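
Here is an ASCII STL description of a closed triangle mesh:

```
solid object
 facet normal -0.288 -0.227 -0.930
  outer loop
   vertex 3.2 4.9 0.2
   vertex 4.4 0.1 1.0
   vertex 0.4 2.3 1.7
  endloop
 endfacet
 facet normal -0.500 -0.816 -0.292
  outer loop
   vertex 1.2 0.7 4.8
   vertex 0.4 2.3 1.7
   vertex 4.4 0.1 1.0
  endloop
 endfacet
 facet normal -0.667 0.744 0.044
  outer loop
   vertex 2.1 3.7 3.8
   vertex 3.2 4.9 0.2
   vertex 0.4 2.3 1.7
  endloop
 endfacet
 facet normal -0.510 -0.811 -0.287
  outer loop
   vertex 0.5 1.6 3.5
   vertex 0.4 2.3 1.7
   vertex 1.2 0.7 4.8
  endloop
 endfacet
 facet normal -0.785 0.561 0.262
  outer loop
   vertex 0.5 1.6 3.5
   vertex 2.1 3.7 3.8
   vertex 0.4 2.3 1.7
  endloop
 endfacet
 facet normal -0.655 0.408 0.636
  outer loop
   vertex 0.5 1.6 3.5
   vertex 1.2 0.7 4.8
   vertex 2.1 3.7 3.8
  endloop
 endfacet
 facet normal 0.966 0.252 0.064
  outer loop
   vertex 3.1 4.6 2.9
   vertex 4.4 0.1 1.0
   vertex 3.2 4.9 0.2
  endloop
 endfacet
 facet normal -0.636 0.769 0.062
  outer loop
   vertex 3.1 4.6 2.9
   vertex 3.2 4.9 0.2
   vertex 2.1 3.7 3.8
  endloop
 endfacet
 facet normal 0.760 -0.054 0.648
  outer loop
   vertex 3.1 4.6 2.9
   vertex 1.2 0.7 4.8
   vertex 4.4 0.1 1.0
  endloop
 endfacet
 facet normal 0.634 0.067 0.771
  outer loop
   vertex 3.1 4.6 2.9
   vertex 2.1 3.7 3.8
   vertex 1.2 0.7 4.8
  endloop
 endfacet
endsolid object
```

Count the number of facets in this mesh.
10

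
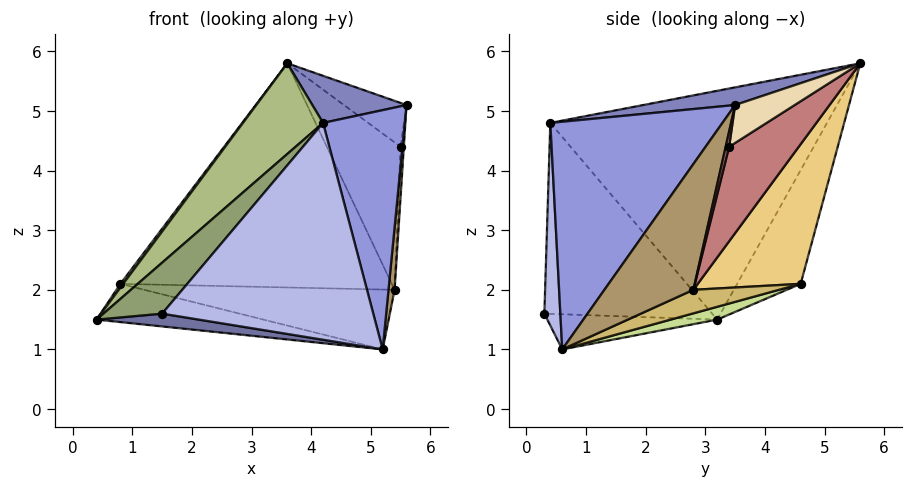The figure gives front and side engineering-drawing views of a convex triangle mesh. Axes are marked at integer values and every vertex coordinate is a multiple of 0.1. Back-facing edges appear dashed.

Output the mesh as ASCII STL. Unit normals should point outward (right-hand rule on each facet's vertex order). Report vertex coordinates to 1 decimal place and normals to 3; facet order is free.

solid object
 facet normal -0.152 -0.092 -0.984
  outer loop
   vertex 5.2 0.6 1.0
   vertex 1.5 0.3 1.6
   vertex 0.4 3.2 1.5
  endloop
 endfacet
 facet normal 0.164 -0.168 0.972
  outer loop
   vertex 4.2 0.4 4.8
   vertex 5.6 3.5 5.1
   vertex 3.6 5.6 5.8
  endloop
 endfacet
 facet normal 0.883 -0.419 0.210
  outer loop
   vertex 4.2 0.4 4.8
   vertex 5.2 0.6 1.0
   vertex 5.6 3.5 5.1
  endloop
 endfacet
 facet normal 0.076 -0.997 -0.033
  outer loop
   vertex 4.2 0.4 4.8
   vertex 1.5 0.3 1.6
   vertex 5.2 0.6 1.0
  endloop
 endfacet
 facet normal -0.735 -0.257 0.628
  outer loop
   vertex 4.2 0.4 4.8
   vertex 0.4 3.2 1.5
   vertex 1.5 0.3 1.6
  endloop
 endfacet
 facet normal -0.725 -0.210 0.656
  outer loop
   vertex 4.2 0.4 4.8
   vertex 3.6 5.6 5.8
   vertex 0.4 3.2 1.5
  endloop
 endfacet
 facet normal 0.102 0.367 -0.925
  outer loop
   vertex 0.8 4.6 2.1
   vertex 5.2 0.6 1.0
   vertex 0.4 3.2 1.5
  endloop
 endfacet
 facet normal -0.792 -0.035 0.609
  outer loop
   vertex 0.8 4.6 2.1
   vertex 0.4 3.2 1.5
   vertex 3.6 5.6 5.8
  endloop
 endfacet
 facet normal 0.996 -0.068 -0.049
  outer loop
   vertex 5.4 2.8 2.0
   vertex 5.6 3.5 5.1
   vertex 5.2 0.6 1.0
  endloop
 endfacet
 facet normal 0.137 0.400 -0.906
  outer loop
   vertex 5.4 2.8 2.0
   vertex 5.2 0.6 1.0
   vertex 0.8 4.6 2.1
  endloop
 endfacet
 facet normal 0.314 0.829 -0.462
  outer loop
   vertex 5.4 2.8 2.0
   vertex 0.8 4.6 2.1
   vertex 3.6 5.6 5.8
  endloop
 endfacet
 facet normal 0.676 0.710 -0.198
  outer loop
   vertex 5.5 3.4 4.4
   vertex 3.6 5.6 5.8
   vertex 5.6 3.5 5.1
  endloop
 endfacet
 facet normal 0.713 0.673 -0.198
  outer loop
   vertex 5.5 3.4 4.4
   vertex 5.6 3.5 5.1
   vertex 5.4 2.8 2.0
  endloop
 endfacet
 facet normal 0.672 0.711 -0.206
  outer loop
   vertex 5.5 3.4 4.4
   vertex 5.4 2.8 2.0
   vertex 3.6 5.6 5.8
  endloop
 endfacet
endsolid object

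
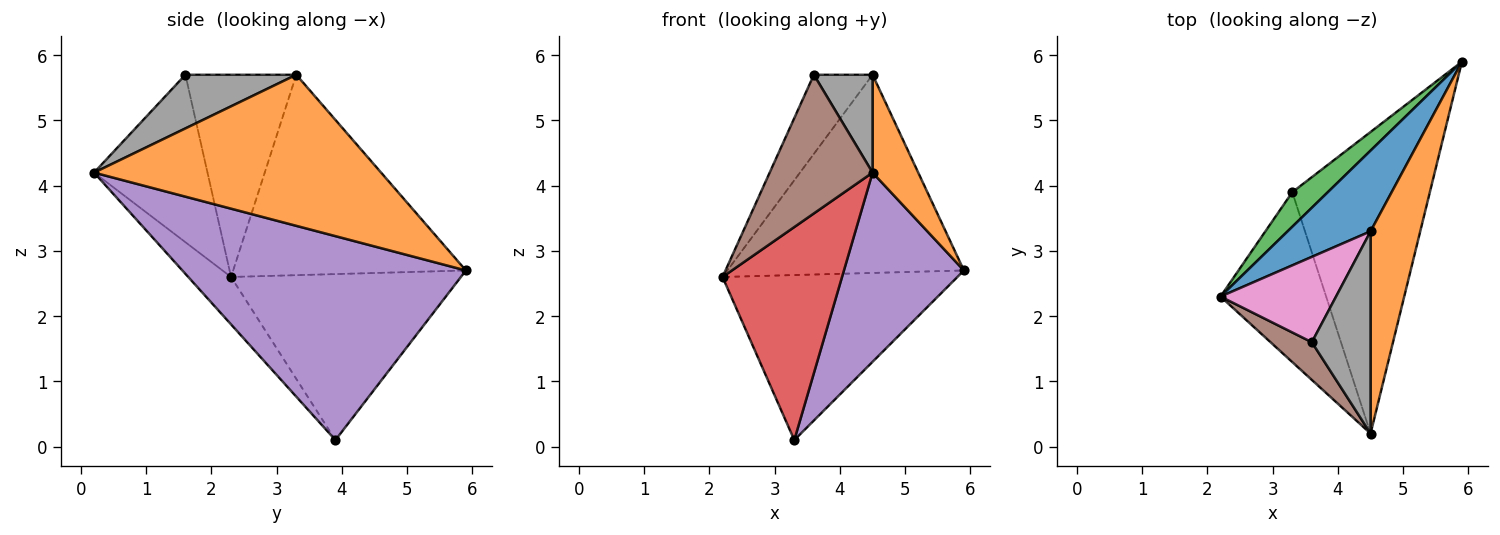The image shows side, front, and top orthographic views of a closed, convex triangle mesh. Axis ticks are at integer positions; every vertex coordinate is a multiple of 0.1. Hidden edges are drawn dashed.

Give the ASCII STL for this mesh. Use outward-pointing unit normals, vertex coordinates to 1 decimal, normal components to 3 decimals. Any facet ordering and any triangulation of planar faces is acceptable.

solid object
 facet normal -0.674 0.685 0.279
  outer loop
   vertex 4.5 3.3 5.7
   vertex 5.9 5.9 2.7
   vertex 2.2 2.3 2.6
  endloop
 endfacet
 facet normal 0.939 -0.149 0.309
  outer loop
   vertex 4.5 3.3 5.7
   vertex 4.5 0.2 4.2
   vertex 5.9 5.9 2.7
  endloop
 endfacet
 facet normal -0.692 0.707 0.148
  outer loop
   vertex 3.3 3.9 0.1
   vertex 2.2 2.3 2.6
   vertex 5.9 5.9 2.7
  endloop
 endfacet
 facet normal -0.270 -0.753 -0.600
  outer loop
   vertex 3.3 3.9 0.1
   vertex 4.5 0.2 4.2
   vertex 2.2 2.3 2.6
  endloop
 endfacet
 facet normal 0.782 -0.331 -0.528
  outer loop
   vertex 3.3 3.9 0.1
   vertex 5.9 5.9 2.7
   vertex 4.5 0.2 4.2
  endloop
 endfacet
 facet normal -0.729 -0.661 0.180
  outer loop
   vertex 3.6 1.6 5.7
   vertex 2.2 2.3 2.6
   vertex 4.5 0.2 4.2
  endloop
 endfacet
 facet normal -0.789 0.418 0.451
  outer loop
   vertex 3.6 1.6 5.7
   vertex 4.5 3.3 5.7
   vertex 2.2 2.3 2.6
  endloop
 endfacet
 facet normal 0.635 -0.336 0.695
  outer loop
   vertex 3.6 1.6 5.7
   vertex 4.5 0.2 4.2
   vertex 4.5 3.3 5.7
  endloop
 endfacet
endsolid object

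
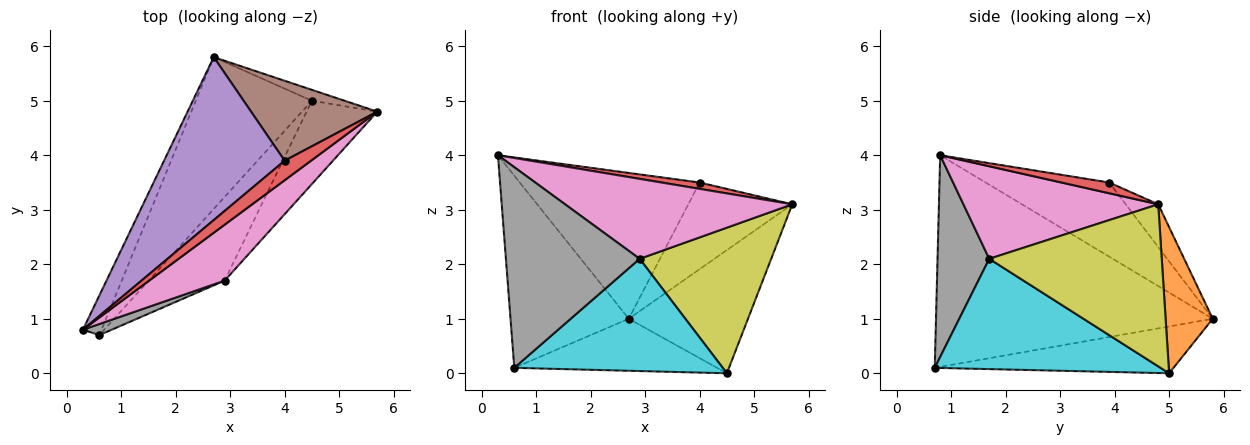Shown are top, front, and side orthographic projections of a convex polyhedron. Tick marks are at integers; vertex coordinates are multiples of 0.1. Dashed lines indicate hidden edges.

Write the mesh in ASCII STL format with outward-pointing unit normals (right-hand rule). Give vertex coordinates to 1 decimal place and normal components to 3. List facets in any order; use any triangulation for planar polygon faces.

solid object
 facet normal -0.917 0.392 -0.081
  outer loop
   vertex 0.6 0.7 0.1
   vertex 0.3 0.8 4.0
   vertex 2.7 5.8 1.0
  endloop
 endfacet
 facet normal 0.366 0.927 -0.082
  outer loop
   vertex 4.5 5.0 0.0
   vertex 2.7 5.8 1.0
   vertex 5.7 4.8 3.1
  endloop
 endfacet
 facet normal -0.356 0.303 -0.884
  outer loop
   vertex 4.5 5.0 0.0
   vertex 0.6 0.7 0.1
   vertex 2.7 5.8 1.0
  endloop
 endfacet
 facet normal 0.361 -0.288 0.887
  outer loop
   vertex 4.0 3.9 3.5
   vertex 0.3 0.8 4.0
   vertex 5.7 4.8 3.1
  endloop
 endfacet
 facet normal -0.416 0.606 0.677
  outer loop
   vertex 4.0 3.9 3.5
   vertex 2.7 5.8 1.0
   vertex 0.3 0.8 4.0
  endloop
 endfacet
 facet normal -0.224 0.716 0.661
  outer loop
   vertex 4.0 3.9 3.5
   vertex 5.7 4.8 3.1
   vertex 2.7 5.8 1.0
  endloop
 endfacet
 facet normal 0.575 -0.671 0.469
  outer loop
   vertex 2.9 1.7 2.1
   vertex 5.7 4.8 3.1
   vertex 0.3 0.8 4.0
  endloop
 endfacet
 facet normal 0.360 -0.931 0.052
  outer loop
   vertex 2.9 1.7 2.1
   vertex 0.3 0.8 4.0
   vertex 0.6 0.7 0.1
  endloop
 endfacet
 facet normal 0.751 -0.573 -0.328
  outer loop
   vertex 2.9 1.7 2.1
   vertex 4.5 5.0 0.0
   vertex 5.7 4.8 3.1
  endloop
 endfacet
 facet normal 0.656 -0.605 -0.451
  outer loop
   vertex 2.9 1.7 2.1
   vertex 0.6 0.7 0.1
   vertex 4.5 5.0 0.0
  endloop
 endfacet
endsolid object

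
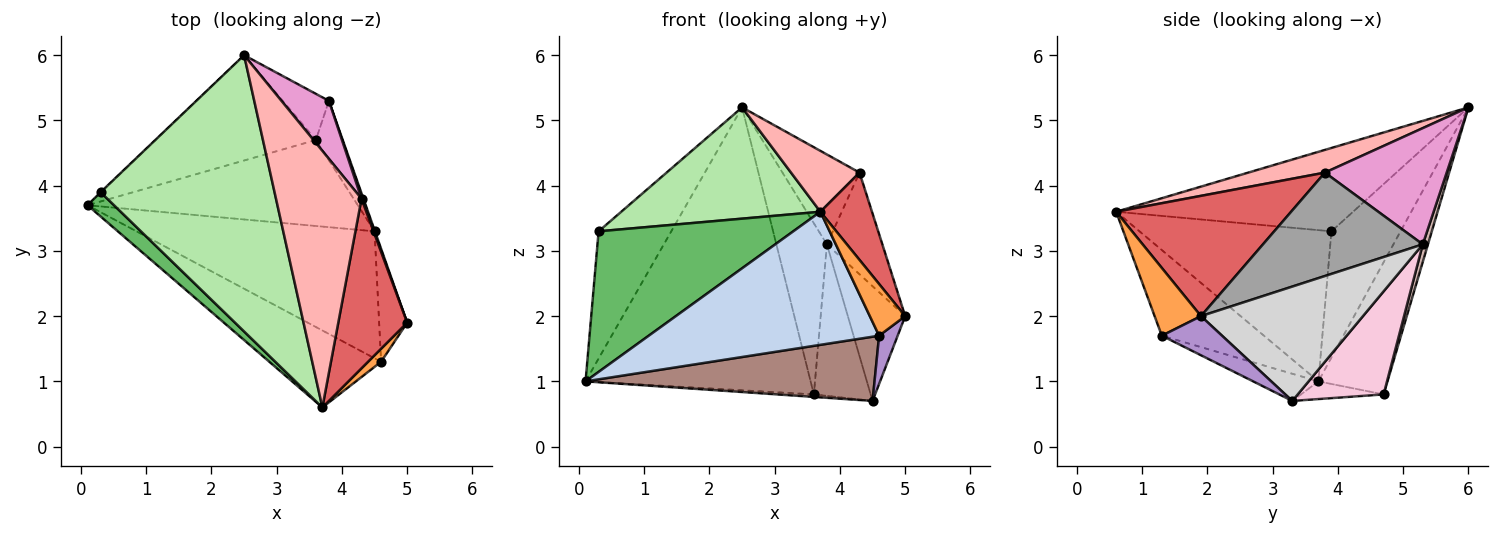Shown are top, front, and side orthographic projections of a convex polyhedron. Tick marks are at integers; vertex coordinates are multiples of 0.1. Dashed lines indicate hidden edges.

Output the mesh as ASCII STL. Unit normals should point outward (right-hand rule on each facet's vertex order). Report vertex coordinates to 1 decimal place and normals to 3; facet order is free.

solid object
 facet normal -0.276 0.901 -0.335
  outer loop
   vertex 3.6 4.7 0.8
   vertex 0.1 3.7 1.0
   vertex 2.5 6.0 5.2
  endloop
 endfacet
 facet normal -0.358 -0.808 -0.467
  outer loop
   vertex 4.6 1.3 1.7
   vertex 3.7 0.6 3.6
   vertex 0.1 3.7 1.0
  endloop
 endfacet
 facet normal 0.786 -0.600 0.151
  outer loop
   vertex 4.6 1.3 1.7
   vertex 5.0 1.9 2.0
   vertex 3.7 0.6 3.6
  endloop
 endfacet
 facet normal -0.689 0.725 -0.003
  outer loop
   vertex 0.3 3.9 3.3
   vertex 2.5 6.0 5.2
   vertex 0.1 3.7 1.0
  endloop
 endfacet
 facet normal -0.697 -0.707 0.122
  outer loop
   vertex 0.3 3.9 3.3
   vertex 0.1 3.7 1.0
   vertex 3.7 0.6 3.6
  endloop
 endfacet
 facet normal -0.406 -0.341 0.848
  outer loop
   vertex 0.3 3.9 3.3
   vertex 3.7 0.6 3.6
   vertex 2.5 6.0 5.2
  endloop
 endfacet
 facet normal 0.841 -0.248 0.482
  outer loop
   vertex 4.3 3.8 4.2
   vertex 3.7 0.6 3.6
   vertex 5.0 1.9 2.0
  endloop
 endfacet
 facet normal 0.250 -0.224 0.942
  outer loop
   vertex 4.3 3.8 4.2
   vertex 2.5 6.0 5.2
   vertex 3.7 0.6 3.6
  endloop
 endfacet
 facet normal 0.788 -0.243 -0.565
  outer loop
   vertex 4.5 3.3 0.7
   vertex 5.0 1.9 2.0
   vertex 4.6 1.3 1.7
  endloop
 endfacet
 facet normal -0.065 0.029 -0.997
  outer loop
   vertex 4.5 3.3 0.7
   vertex 0.1 3.7 1.0
   vertex 3.6 4.7 0.8
  endloop
 endfacet
 facet normal -0.101 -0.449 -0.888
  outer loop
   vertex 4.5 3.3 0.7
   vertex 4.6 1.3 1.7
   vertex 0.1 3.7 1.0
  endloop
 endfacet
 facet normal 0.099 0.961 -0.259
  outer loop
   vertex 3.8 5.3 3.1
   vertex 3.6 4.7 0.8
   vertex 2.5 6.0 5.2
  endloop
 endfacet
 facet normal 0.799 0.505 0.326
  outer loop
   vertex 3.8 5.3 3.1
   vertex 2.5 6.0 5.2
   vertex 4.3 3.8 4.2
  endloop
 endfacet
 facet normal 0.815 0.539 -0.212
  outer loop
   vertex 3.8 5.3 3.1
   vertex 4.5 3.3 0.7
   vertex 3.6 4.7 0.8
  endloop
 endfacet
 facet normal 0.945 0.328 0.018
  outer loop
   vertex 3.8 5.3 3.1
   vertex 4.3 3.8 4.2
   vertex 5.0 1.9 2.0
  endloop
 endfacet
 facet normal 0.943 0.334 -0.003
  outer loop
   vertex 3.8 5.3 3.1
   vertex 5.0 1.9 2.0
   vertex 4.5 3.3 0.7
  endloop
 endfacet
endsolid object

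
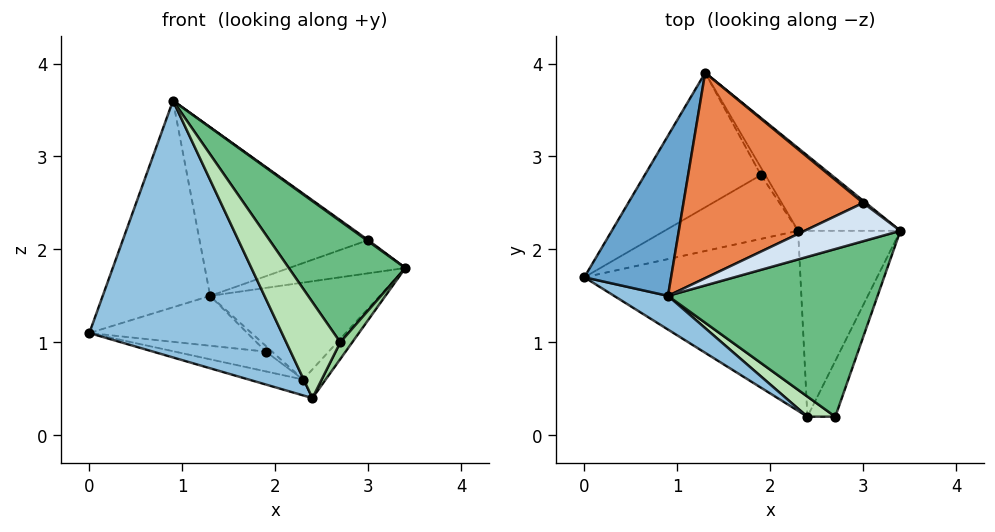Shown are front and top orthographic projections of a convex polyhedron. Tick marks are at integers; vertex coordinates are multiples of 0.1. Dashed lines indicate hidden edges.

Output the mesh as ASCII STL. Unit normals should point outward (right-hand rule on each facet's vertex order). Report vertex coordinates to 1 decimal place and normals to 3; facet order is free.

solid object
 facet normal -0.836 0.433 0.336
  outer loop
   vertex 0.9 1.5 3.6
   vertex 1.3 3.9 1.5
   vertex 0.0 1.7 1.1
  endloop
 endfacet
 facet normal -0.503 -0.857 0.112
  outer loop
   vertex 2.4 0.2 0.4
   vertex 0.9 1.5 3.6
   vertex 0.0 1.7 1.1
  endloop
 endfacet
 facet normal 0.624 0.780 0.052
  outer loop
   vertex 3.0 2.5 2.1
   vertex 3.4 2.2 1.8
   vertex 1.3 3.9 1.5
  endloop
 endfacet
 facet normal 0.588 -0.024 0.808
  outer loop
   vertex 3.0 2.5 2.1
   vertex 0.9 1.5 3.6
   vertex 3.4 2.2 1.8
  endloop
 endfacet
 facet normal 0.242 0.616 0.750
  outer loop
   vertex 3.0 2.5 2.1
   vertex 1.3 3.9 1.5
   vertex 0.9 1.5 3.6
  endloop
 endfacet
 facet normal 0.578 0.621 -0.530
  outer loop
   vertex 2.3 2.2 0.6
   vertex 1.3 3.9 1.5
   vertex 3.4 2.2 1.8
  endloop
 endfacet
 facet normal 0.733 0.104 -0.672
  outer loop
   vertex 2.3 2.2 0.6
   vertex 3.4 2.2 1.8
   vertex 2.4 0.2 0.4
  endloop
 endfacet
 facet normal -0.229 0.085 -0.970
  outer loop
   vertex 2.3 2.2 0.6
   vertex 2.4 0.2 0.4
   vertex 0.0 1.7 1.1
  endloop
 endfacet
 facet normal 0.599 -0.469 0.649
  outer loop
   vertex 2.7 0.2 1.0
   vertex 3.4 2.2 1.8
   vertex 0.9 1.5 3.6
  endloop
 endfacet
 facet normal 0.886 -0.133 -0.443
  outer loop
   vertex 2.7 0.2 1.0
   vertex 2.4 0.2 0.4
   vertex 3.4 2.2 1.8
  endloop
 endfacet
 facet normal -0.380 -0.905 0.190
  outer loop
   vertex 2.7 0.2 1.0
   vertex 0.9 1.5 3.6
   vertex 2.4 0.2 0.4
  endloop
 endfacet
 facet normal -0.287 0.333 -0.898
  outer loop
   vertex 1.9 2.8 0.9
   vertex 0.0 1.7 1.1
   vertex 1.3 3.9 1.5
  endloop
 endfacet
 facet normal -0.262 0.286 -0.922
  outer loop
   vertex 1.9 2.8 0.9
   vertex 2.3 2.2 0.6
   vertex 0.0 1.7 1.1
  endloop
 endfacet
 facet normal 0.287 0.575 -0.766
  outer loop
   vertex 1.9 2.8 0.9
   vertex 1.3 3.9 1.5
   vertex 2.3 2.2 0.6
  endloop
 endfacet
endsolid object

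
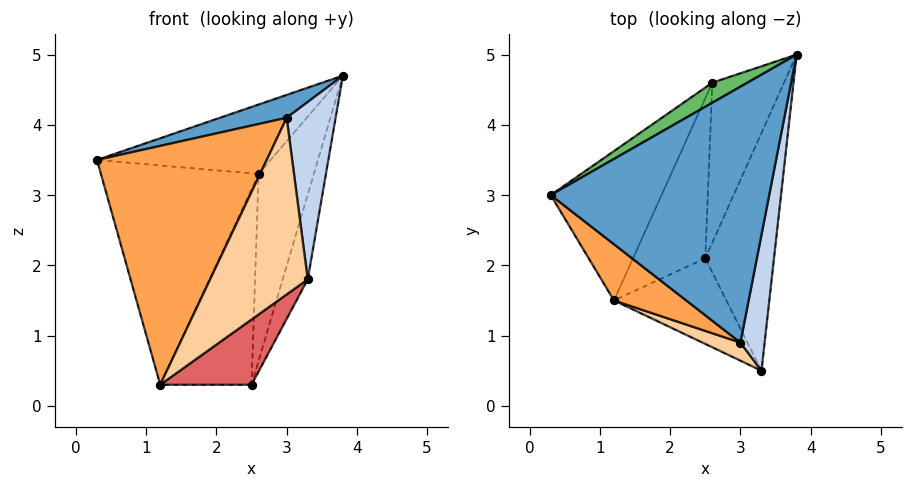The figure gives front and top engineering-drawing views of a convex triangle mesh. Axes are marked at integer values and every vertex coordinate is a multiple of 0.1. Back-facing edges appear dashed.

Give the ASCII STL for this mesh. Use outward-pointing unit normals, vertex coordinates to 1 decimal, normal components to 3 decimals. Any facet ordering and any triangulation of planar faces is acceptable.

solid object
 facet normal -0.279 -0.086 0.956
  outer loop
   vertex 3.0 0.9 4.1
   vertex 3.8 5.0 4.7
   vertex 0.3 3.0 3.5
  endloop
 endfacet
 facet normal 0.964 -0.212 0.163
  outer loop
   vertex 3.0 0.9 4.1
   vertex 3.3 0.5 1.8
   vertex 3.8 5.0 4.7
  endloop
 endfacet
 facet normal -0.628 -0.757 0.178
  outer loop
   vertex 3.0 0.9 4.1
   vertex 0.3 3.0 3.5
   vertex 1.2 1.5 0.3
  endloop
 endfacet
 facet normal -0.479 -0.873 0.089
  outer loop
   vertex 3.0 0.9 4.1
   vertex 1.2 1.5 0.3
   vertex 3.3 0.5 1.8
  endloop
 endfacet
 facet normal -0.542 0.808 0.233
  outer loop
   vertex 2.6 4.6 3.3
   vertex 0.3 3.0 3.5
   vertex 3.8 5.0 4.7
  endloop
 endfacet
 facet normal -0.529 0.701 -0.478
  outer loop
   vertex 2.6 4.6 3.3
   vertex 1.2 1.5 0.3
   vertex 0.3 3.0 3.5
  endloop
 endfacet
 facet normal 0.269 -0.584 -0.766
  outer loop
   vertex 2.5 2.1 0.3
   vertex 3.3 0.5 1.8
   vertex 1.2 1.5 0.3
  endloop
 endfacet
 facet normal -0.336 0.729 -0.596
  outer loop
   vertex 2.5 2.1 0.3
   vertex 1.2 1.5 0.3
   vertex 2.6 4.6 3.3
  endloop
 endfacet
 facet normal 0.925 0.128 -0.357
  outer loop
   vertex 2.5 2.1 0.3
   vertex 3.8 5.0 4.7
   vertex 3.3 0.5 1.8
  endloop
 endfacet
 facet normal 0.451 0.678 -0.580
  outer loop
   vertex 2.5 2.1 0.3
   vertex 2.6 4.6 3.3
   vertex 3.8 5.0 4.7
  endloop
 endfacet
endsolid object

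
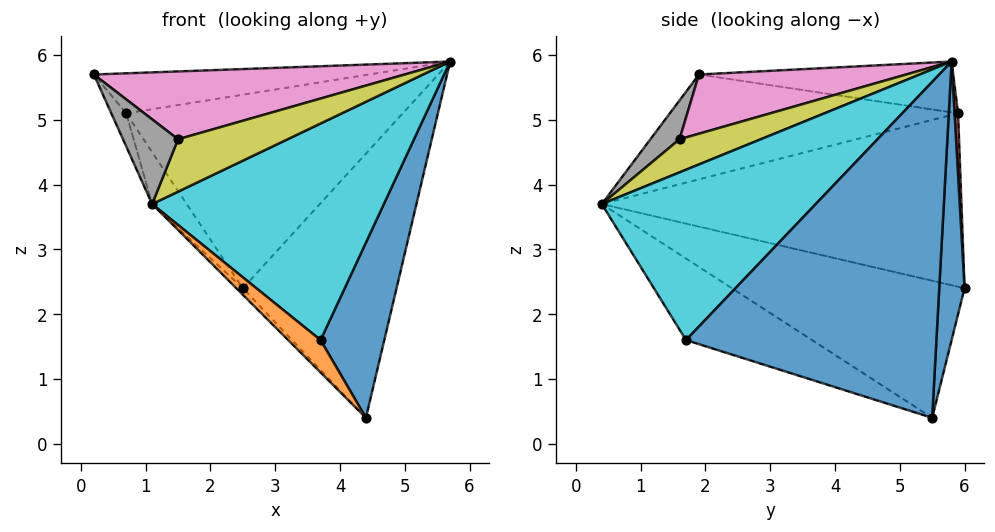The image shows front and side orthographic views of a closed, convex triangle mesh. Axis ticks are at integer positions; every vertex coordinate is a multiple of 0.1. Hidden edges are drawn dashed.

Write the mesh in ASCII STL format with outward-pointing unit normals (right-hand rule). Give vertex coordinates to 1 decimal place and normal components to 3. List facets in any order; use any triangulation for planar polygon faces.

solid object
 facet normal 0.162 0.983 -0.092
  outer loop
   vertex 4.4 5.5 0.4
   vertex 2.5 6.0 2.4
   vertex 5.7 5.8 5.9
  endloop
 endfacet
 facet normal -0.722 0.020 -0.691
  outer loop
   vertex 4.4 5.5 0.4
   vertex 1.1 0.4 3.7
   vertex 2.5 6.0 2.4
  endloop
 endfacet
 facet normal -0.153 0.165 0.974
  outer loop
   vertex 0.7 5.9 5.1
   vertex 0.2 1.9 5.7
   vertex 5.7 5.8 5.9
  endloop
 endfacet
 facet normal 0.013 0.999 0.045
  outer loop
   vertex 0.7 5.9 5.1
   vertex 5.7 5.8 5.9
   vertex 2.5 6.0 2.4
  endloop
 endfacet
 facet normal -0.897 0.046 -0.439
  outer loop
   vertex 0.7 5.9 5.1
   vertex 1.1 0.4 3.7
   vertex 0.2 1.9 5.7
  endloop
 endfacet
 facet normal -0.831 0.080 -0.551
  outer loop
   vertex 0.7 5.9 5.1
   vertex 2.5 6.0 2.4
   vertex 1.1 0.4 3.7
  endloop
 endfacet
 facet normal 0.398 -0.597 0.697
  outer loop
   vertex 1.5 1.6 4.7
   vertex 5.7 5.8 5.9
   vertex 0.2 1.9 5.7
  endloop
 endfacet
 facet normal 0.352 -0.666 0.658
  outer loop
   vertex 1.5 1.6 4.7
   vertex 0.2 1.9 5.7
   vertex 1.1 0.4 3.7
  endloop
 endfacet
 facet normal 0.482 -0.650 0.587
  outer loop
   vertex 1.5 1.6 4.7
   vertex 1.1 0.4 3.7
   vertex 5.7 5.8 5.9
  endloop
 endfacet
 facet normal 0.633 -0.686 0.359
  outer loop
   vertex 3.7 1.7 1.6
   vertex 5.7 5.8 5.9
   vertex 1.1 0.4 3.7
  endloop
 endfacet
 facet normal 0.947 -0.241 -0.211
  outer loop
   vertex 3.7 1.7 1.6
   vertex 4.4 5.5 0.4
   vertex 5.7 5.8 5.9
  endloop
 endfacet
 facet normal -0.576 -0.148 -0.804
  outer loop
   vertex 3.7 1.7 1.6
   vertex 1.1 0.4 3.7
   vertex 4.4 5.5 0.4
  endloop
 endfacet
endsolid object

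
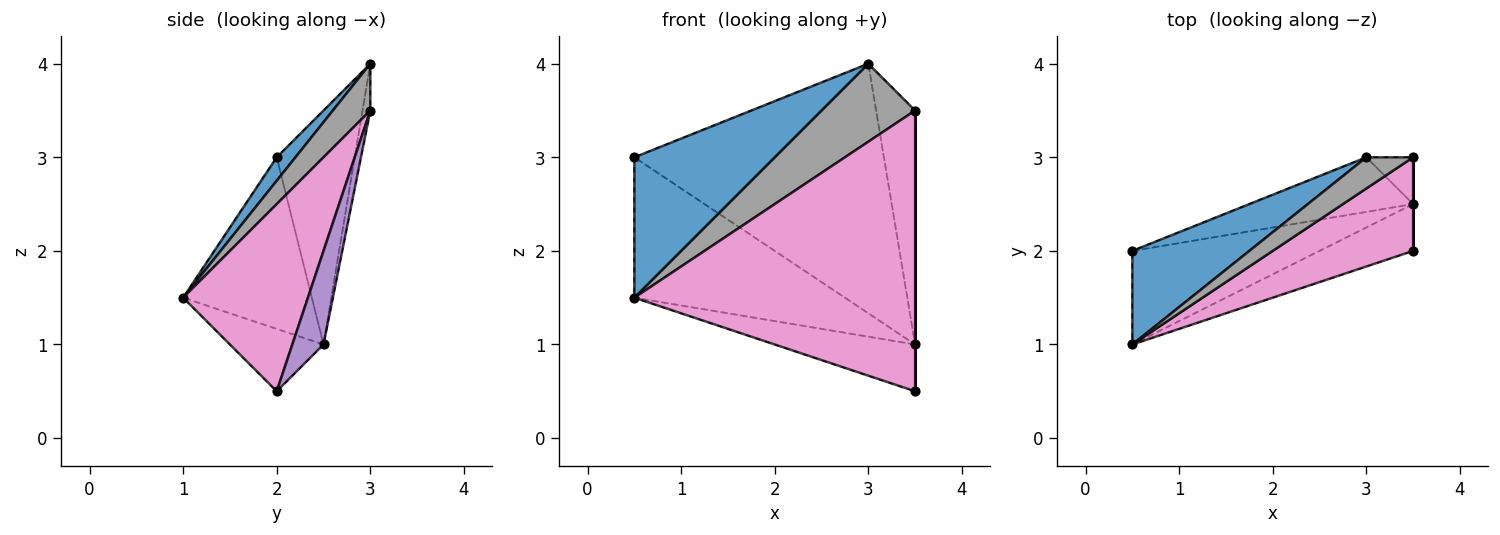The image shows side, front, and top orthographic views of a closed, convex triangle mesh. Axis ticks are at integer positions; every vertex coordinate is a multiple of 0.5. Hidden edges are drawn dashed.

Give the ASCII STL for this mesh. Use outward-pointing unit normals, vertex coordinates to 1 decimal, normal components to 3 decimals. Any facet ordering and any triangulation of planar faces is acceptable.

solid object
 facet normal 0.110 -0.827 0.551
  outer loop
   vertex 3.0 3.0 4.0
   vertex 0.5 2.0 3.0
   vertex 0.5 1.0 1.5
  endloop
 endfacet
 facet normal -0.453 0.742 -0.494
  outer loop
   vertex 3.5 2.5 1.0
   vertex 0.5 1.0 1.5
   vertex 0.5 2.0 3.0
  endloop
 endfacet
 facet normal -0.426 0.640 -0.640
  outer loop
   vertex 3.5 2.5 1.0
   vertex 3.5 2.0 0.5
   vertex 0.5 1.0 1.5
  endloop
 endfacet
 facet normal -0.292 0.934 -0.204
  outer loop
   vertex 3.5 2.5 1.0
   vertex 0.5 2.0 3.0
   vertex 3.0 3.0 4.0
  endloop
 endfacet
 facet normal 1.000 0.000 0.000
  outer loop
   vertex 3.5 3.0 3.5
   vertex 3.5 2.0 0.5
   vertex 3.5 2.5 1.0
  endloop
 endfacet
 facet normal -0.192 0.962 -0.192
  outer loop
   vertex 3.5 3.0 3.5
   vertex 3.5 2.5 1.0
   vertex 3.0 3.0 4.0
  endloop
 endfacet
 facet normal 0.389 -0.874 0.291
  outer loop
   vertex 3.5 3.0 3.5
   vertex 0.5 1.0 1.5
   vertex 3.5 2.0 0.5
  endloop
 endfacet
 facet normal 0.348 -0.870 0.348
  outer loop
   vertex 3.5 3.0 3.5
   vertex 3.0 3.0 4.0
   vertex 0.5 1.0 1.5
  endloop
 endfacet
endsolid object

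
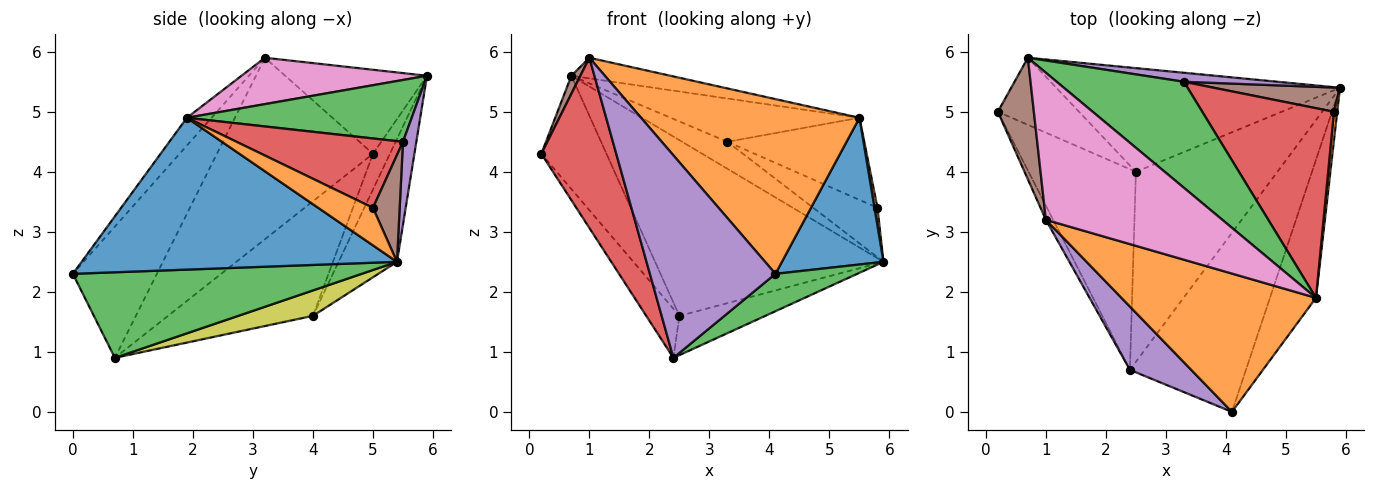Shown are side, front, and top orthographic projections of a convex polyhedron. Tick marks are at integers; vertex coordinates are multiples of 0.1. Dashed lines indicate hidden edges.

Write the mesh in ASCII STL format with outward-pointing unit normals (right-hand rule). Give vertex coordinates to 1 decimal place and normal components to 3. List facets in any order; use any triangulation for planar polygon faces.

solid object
 facet normal 0.915 -0.295 -0.277
  outer loop
   vertex 5.5 1.9 4.9
   vertex 4.1 0.0 2.3
   vertex 5.9 5.4 2.5
  endloop
 endfacet
 facet normal -0.088 -0.781 0.618
  outer loop
   vertex 5.5 1.9 4.9
   vertex 1.0 3.2 5.9
   vertex 4.1 0.0 2.3
  endloop
 endfacet
 facet normal 0.585 -0.166 -0.794
  outer loop
   vertex 2.4 0.7 0.9
   vertex 5.9 5.4 2.5
   vertex 4.1 0.0 2.3
  endloop
 endfacet
 facet normal -0.901 -0.432 -0.036
  outer loop
   vertex 2.4 0.7 0.9
   vertex 1.0 3.2 5.9
   vertex 0.2 5.0 4.3
  endloop
 endfacet
 facet normal -0.538 -0.804 0.251
  outer loop
   vertex 2.4 0.7 0.9
   vertex 4.1 0.0 2.3
   vertex 1.0 3.2 5.9
  endloop
 endfacet
 facet normal -0.918 -0.058 0.393
  outer loop
   vertex 0.7 5.9 5.6
   vertex 0.2 5.0 4.3
   vertex 1.0 3.2 5.9
  endloop
 endfacet
 facet normal 0.252 0.134 0.958
  outer loop
   vertex 0.7 5.9 5.6
   vertex 1.0 3.2 5.9
   vertex 5.5 1.9 4.9
  endloop
 endfacet
 facet normal -0.720 0.165 -0.674
  outer loop
   vertex 2.5 4.0 1.6
   vertex 2.4 0.7 0.9
   vertex 0.2 5.0 4.3
  endloop
 endfacet
 facet normal 0.173 0.199 -0.964
  outer loop
   vertex 2.5 4.0 1.6
   vertex 5.9 5.4 2.5
   vertex 2.4 0.7 0.9
  endloop
 endfacet
 facet normal -0.219 0.840 -0.497
  outer loop
   vertex 2.5 4.0 1.6
   vertex 0.2 5.0 4.3
   vertex 0.7 5.9 5.6
  endloop
 endfacet
 facet normal -0.215 0.841 -0.496
  outer loop
   vertex 2.5 4.0 1.6
   vertex 0.7 5.9 5.6
   vertex 5.9 5.4 2.5
  endloop
 endfacet
 facet normal 0.995 -0.055 0.086
  outer loop
   vertex 5.8 5.0 3.4
   vertex 5.5 1.9 4.9
   vertex 5.9 5.4 2.5
  endloop
 endfacet
 facet normal 0.410 0.345 0.844
  outer loop
   vertex 3.3 5.5 4.5
   vertex 0.7 5.9 5.6
   vertex 5.5 1.9 4.9
  endloop
 endfacet
 facet normal 0.435 0.358 0.826
  outer loop
   vertex 3.3 5.5 4.5
   vertex 5.5 1.9 4.9
   vertex 5.8 5.0 3.4
  endloop
 endfacet
 facet normal 0.269 0.914 0.305
  outer loop
   vertex 3.3 5.5 4.5
   vertex 5.9 5.4 2.5
   vertex 0.7 5.9 5.6
  endloop
 endfacet
 facet normal 0.350 0.841 0.413
  outer loop
   vertex 3.3 5.5 4.5
   vertex 5.8 5.0 3.4
   vertex 5.9 5.4 2.5
  endloop
 endfacet
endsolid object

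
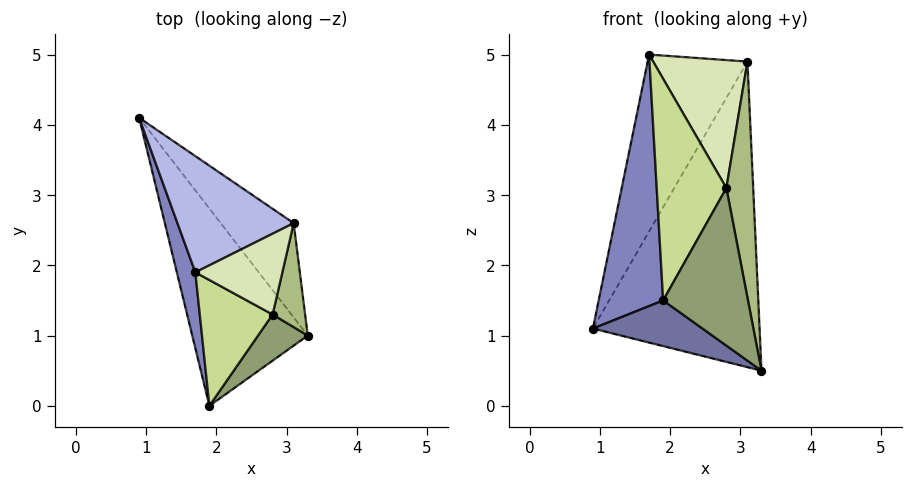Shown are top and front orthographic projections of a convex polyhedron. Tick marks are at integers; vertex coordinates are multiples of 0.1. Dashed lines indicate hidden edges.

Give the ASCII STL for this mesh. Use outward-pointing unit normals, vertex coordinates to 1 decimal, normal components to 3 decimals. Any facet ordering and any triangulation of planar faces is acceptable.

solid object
 facet normal -0.472 -0.199 -0.859
  outer loop
   vertex 1.9 0.0 1.5
   vertex 0.9 4.1 1.1
   vertex 3.3 1.0 0.5
  endloop
 endfacet
 facet normal -0.971 -0.230 0.069
  outer loop
   vertex 1.7 1.9 5.0
   vertex 0.9 4.1 1.1
   vertex 1.9 0.0 1.5
  endloop
 endfacet
 facet normal 0.758 0.624 -0.192
  outer loop
   vertex 3.1 2.6 4.9
   vertex 3.3 1.0 0.5
   vertex 0.9 4.1 1.1
  endloop
 endfacet
 facet normal -0.354 0.782 0.514
  outer loop
   vertex 3.1 2.6 4.9
   vertex 0.9 4.1 1.1
   vertex 1.7 1.9 5.0
  endloop
 endfacet
 facet normal 0.663 -0.718 0.210
  outer loop
   vertex 2.8 1.3 3.1
   vertex 1.9 0.0 1.5
   vertex 3.3 1.0 0.5
  endloop
 endfacet
 facet normal 0.840 -0.497 0.219
  outer loop
   vertex 2.8 1.3 3.1
   vertex 3.3 1.0 0.5
   vertex 3.1 2.6 4.9
  endloop
 endfacet
 facet normal 0.354 -0.813 0.462
  outer loop
   vertex 2.8 1.3 3.1
   vertex 1.7 1.9 5.0
   vertex 1.9 0.0 1.5
  endloop
 endfacet
 facet normal 0.419 -0.768 0.485
  outer loop
   vertex 2.8 1.3 3.1
   vertex 3.1 2.6 4.9
   vertex 1.7 1.9 5.0
  endloop
 endfacet
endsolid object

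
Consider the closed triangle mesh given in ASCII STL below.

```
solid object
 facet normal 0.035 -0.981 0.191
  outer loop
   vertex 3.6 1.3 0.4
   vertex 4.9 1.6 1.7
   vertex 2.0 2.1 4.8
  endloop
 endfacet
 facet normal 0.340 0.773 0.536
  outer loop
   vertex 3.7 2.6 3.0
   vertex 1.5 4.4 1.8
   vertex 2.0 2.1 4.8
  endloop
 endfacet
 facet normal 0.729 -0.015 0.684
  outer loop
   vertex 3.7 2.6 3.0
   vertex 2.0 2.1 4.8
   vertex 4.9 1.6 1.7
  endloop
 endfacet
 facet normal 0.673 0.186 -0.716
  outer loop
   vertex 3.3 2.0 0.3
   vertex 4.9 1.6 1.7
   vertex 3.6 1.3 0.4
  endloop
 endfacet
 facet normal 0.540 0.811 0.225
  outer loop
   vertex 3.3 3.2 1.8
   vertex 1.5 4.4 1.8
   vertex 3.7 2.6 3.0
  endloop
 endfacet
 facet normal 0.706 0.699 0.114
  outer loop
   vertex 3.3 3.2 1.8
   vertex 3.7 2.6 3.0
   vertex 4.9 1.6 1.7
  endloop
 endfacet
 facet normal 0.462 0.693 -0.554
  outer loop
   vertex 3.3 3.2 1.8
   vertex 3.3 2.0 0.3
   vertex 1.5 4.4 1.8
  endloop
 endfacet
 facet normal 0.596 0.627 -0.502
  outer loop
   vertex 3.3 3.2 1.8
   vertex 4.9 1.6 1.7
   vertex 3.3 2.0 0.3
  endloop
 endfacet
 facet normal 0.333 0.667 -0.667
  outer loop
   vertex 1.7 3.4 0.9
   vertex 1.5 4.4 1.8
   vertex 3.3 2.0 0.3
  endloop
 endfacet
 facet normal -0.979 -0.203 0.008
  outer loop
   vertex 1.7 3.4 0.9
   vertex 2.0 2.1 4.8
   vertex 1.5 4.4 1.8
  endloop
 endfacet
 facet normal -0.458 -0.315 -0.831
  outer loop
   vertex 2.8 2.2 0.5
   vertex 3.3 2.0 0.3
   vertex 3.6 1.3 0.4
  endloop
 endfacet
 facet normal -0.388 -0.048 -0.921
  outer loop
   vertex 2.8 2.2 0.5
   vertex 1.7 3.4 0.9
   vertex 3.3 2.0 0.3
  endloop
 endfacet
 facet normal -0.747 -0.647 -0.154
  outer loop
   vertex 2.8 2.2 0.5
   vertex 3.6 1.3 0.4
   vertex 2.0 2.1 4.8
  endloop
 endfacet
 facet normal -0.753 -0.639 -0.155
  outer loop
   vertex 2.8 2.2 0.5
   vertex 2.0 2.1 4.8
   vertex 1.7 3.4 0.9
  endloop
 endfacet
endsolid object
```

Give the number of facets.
14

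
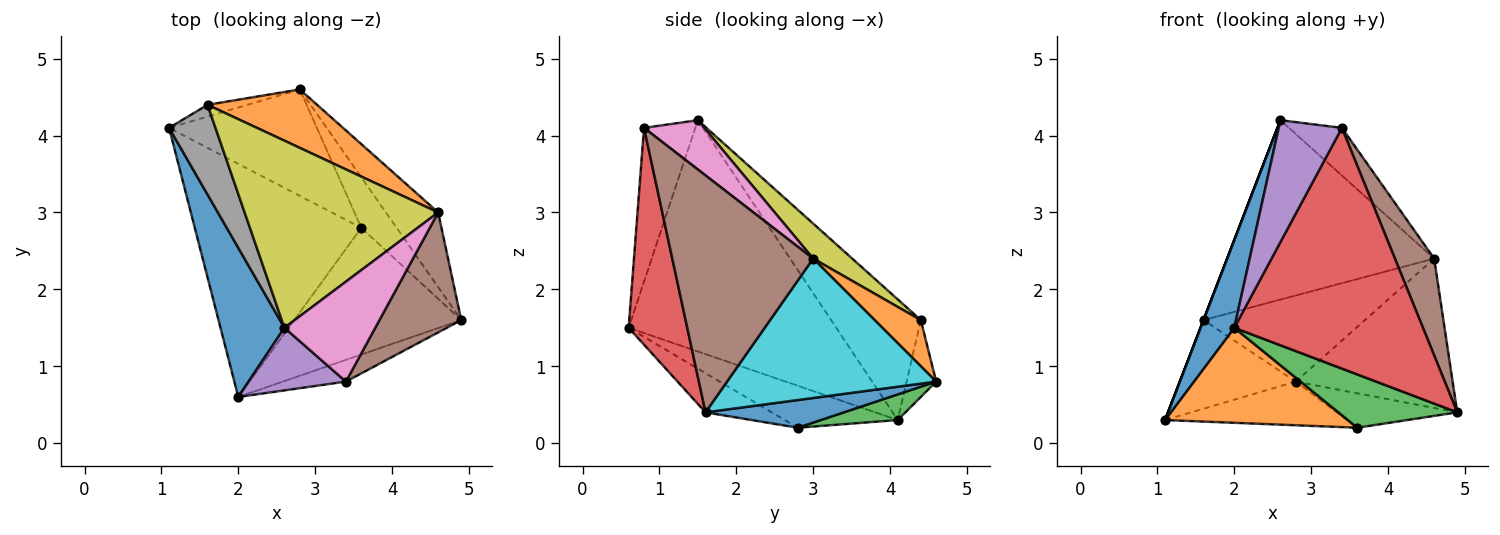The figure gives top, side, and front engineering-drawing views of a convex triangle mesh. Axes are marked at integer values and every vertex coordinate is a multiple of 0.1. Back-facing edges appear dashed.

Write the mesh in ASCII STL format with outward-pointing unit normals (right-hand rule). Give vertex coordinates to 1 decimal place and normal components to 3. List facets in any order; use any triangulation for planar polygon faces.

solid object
 facet normal -0.952 -0.155 0.263
  outer loop
   vertex 2.6 1.5 4.2
   vertex 1.1 4.1 0.3
   vertex 2.0 0.6 1.5
  endloop
 endfacet
 facet normal -0.227 -0.368 -0.902
  outer loop
   vertex 3.6 2.8 0.2
   vertex 2.0 0.6 1.5
   vertex 1.1 4.1 0.3
  endloop
 endfacet
 facet normal -0.211 -0.379 -0.901
  outer loop
   vertex 3.6 2.8 0.2
   vertex 4.9 1.6 0.4
   vertex 2.0 0.6 1.5
  endloop
 endfacet
 facet normal 0.296 -0.951 -0.086
  outer loop
   vertex 3.4 0.8 4.1
   vertex 2.0 0.6 1.5
   vertex 4.9 1.6 0.4
  endloop
 endfacet
 facet normal -0.585 -0.721 0.370
  outer loop
   vertex 3.4 0.8 4.1
   vertex 2.6 1.5 4.2
   vertex 2.0 0.6 1.5
  endloop
 endfacet
 facet normal 0.914 -0.255 0.315
  outer loop
   vertex 3.4 0.8 4.1
   vertex 4.9 1.6 0.4
   vertex 4.6 3.0 2.4
  endloop
 endfacet
 facet normal 0.440 0.387 0.811
  outer loop
   vertex 3.4 0.8 4.1
   vertex 4.6 3.0 2.4
   vertex 2.6 1.5 4.2
  endloop
 endfacet
 facet normal -0.933 0.000 0.359
  outer loop
   vertex 1.6 4.4 1.6
   vertex 1.1 4.1 0.3
   vertex 2.6 1.5 4.2
  endloop
 endfacet
 facet normal 0.129 0.686 0.716
  outer loop
   vertex 1.6 4.4 1.6
   vertex 2.6 1.5 4.2
   vertex 4.6 3.0 2.4
  endloop
 endfacet
 facet normal 0.766 0.575 -0.287
  outer loop
   vertex 2.8 4.6 0.8
   vertex 4.6 3.0 2.4
   vertex 4.9 1.6 0.4
  endloop
 endfacet
 facet normal 0.543 0.473 -0.694
  outer loop
   vertex 2.8 4.6 0.8
   vertex 4.9 1.6 0.4
   vertex 3.6 2.8 0.2
  endloop
 endfacet
 facet normal 0.230 0.805 0.546
  outer loop
   vertex 2.8 4.6 0.8
   vertex 1.6 4.4 1.6
   vertex 4.6 3.0 2.4
  endloop
 endfacet
 facet normal 0.158 0.375 -0.913
  outer loop
   vertex 2.8 4.6 0.8
   vertex 3.6 2.8 0.2
   vertex 1.1 4.1 0.3
  endloop
 endfacet
 facet normal -0.245 0.961 -0.127
  outer loop
   vertex 2.8 4.6 0.8
   vertex 1.1 4.1 0.3
   vertex 1.6 4.4 1.6
  endloop
 endfacet
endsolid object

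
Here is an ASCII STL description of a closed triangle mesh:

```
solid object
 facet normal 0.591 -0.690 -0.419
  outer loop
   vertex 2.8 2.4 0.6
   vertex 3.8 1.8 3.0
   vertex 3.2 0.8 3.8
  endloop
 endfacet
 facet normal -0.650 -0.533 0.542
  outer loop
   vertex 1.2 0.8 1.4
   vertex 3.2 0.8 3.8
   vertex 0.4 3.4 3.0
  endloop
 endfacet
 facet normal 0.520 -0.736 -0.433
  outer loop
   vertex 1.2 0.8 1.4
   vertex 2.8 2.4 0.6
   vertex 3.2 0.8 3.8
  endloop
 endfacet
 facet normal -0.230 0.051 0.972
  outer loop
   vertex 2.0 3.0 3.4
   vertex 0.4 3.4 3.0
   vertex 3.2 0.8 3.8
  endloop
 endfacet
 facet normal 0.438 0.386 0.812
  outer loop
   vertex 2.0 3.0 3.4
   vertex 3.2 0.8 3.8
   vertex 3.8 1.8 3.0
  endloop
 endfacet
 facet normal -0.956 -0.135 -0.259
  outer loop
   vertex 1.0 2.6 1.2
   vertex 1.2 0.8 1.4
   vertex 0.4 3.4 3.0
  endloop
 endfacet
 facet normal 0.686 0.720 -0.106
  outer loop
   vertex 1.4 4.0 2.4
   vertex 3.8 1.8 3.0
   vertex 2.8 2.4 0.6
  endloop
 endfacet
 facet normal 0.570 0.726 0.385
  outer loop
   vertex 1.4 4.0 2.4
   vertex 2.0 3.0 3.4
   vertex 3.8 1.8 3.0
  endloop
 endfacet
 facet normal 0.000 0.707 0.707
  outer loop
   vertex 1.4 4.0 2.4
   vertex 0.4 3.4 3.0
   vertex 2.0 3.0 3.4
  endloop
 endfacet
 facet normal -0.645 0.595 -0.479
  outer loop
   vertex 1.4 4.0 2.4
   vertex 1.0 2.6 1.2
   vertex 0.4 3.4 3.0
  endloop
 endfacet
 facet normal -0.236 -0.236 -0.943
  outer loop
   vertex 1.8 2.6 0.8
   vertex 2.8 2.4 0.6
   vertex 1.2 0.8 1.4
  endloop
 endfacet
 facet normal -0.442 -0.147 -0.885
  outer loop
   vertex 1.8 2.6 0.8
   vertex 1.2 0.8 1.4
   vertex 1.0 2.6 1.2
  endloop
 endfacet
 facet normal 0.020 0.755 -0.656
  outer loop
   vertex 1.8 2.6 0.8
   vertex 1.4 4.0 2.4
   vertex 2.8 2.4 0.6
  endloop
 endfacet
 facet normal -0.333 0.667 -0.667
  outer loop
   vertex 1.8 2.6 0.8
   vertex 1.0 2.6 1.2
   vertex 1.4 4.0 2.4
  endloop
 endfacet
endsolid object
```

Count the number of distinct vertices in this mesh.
9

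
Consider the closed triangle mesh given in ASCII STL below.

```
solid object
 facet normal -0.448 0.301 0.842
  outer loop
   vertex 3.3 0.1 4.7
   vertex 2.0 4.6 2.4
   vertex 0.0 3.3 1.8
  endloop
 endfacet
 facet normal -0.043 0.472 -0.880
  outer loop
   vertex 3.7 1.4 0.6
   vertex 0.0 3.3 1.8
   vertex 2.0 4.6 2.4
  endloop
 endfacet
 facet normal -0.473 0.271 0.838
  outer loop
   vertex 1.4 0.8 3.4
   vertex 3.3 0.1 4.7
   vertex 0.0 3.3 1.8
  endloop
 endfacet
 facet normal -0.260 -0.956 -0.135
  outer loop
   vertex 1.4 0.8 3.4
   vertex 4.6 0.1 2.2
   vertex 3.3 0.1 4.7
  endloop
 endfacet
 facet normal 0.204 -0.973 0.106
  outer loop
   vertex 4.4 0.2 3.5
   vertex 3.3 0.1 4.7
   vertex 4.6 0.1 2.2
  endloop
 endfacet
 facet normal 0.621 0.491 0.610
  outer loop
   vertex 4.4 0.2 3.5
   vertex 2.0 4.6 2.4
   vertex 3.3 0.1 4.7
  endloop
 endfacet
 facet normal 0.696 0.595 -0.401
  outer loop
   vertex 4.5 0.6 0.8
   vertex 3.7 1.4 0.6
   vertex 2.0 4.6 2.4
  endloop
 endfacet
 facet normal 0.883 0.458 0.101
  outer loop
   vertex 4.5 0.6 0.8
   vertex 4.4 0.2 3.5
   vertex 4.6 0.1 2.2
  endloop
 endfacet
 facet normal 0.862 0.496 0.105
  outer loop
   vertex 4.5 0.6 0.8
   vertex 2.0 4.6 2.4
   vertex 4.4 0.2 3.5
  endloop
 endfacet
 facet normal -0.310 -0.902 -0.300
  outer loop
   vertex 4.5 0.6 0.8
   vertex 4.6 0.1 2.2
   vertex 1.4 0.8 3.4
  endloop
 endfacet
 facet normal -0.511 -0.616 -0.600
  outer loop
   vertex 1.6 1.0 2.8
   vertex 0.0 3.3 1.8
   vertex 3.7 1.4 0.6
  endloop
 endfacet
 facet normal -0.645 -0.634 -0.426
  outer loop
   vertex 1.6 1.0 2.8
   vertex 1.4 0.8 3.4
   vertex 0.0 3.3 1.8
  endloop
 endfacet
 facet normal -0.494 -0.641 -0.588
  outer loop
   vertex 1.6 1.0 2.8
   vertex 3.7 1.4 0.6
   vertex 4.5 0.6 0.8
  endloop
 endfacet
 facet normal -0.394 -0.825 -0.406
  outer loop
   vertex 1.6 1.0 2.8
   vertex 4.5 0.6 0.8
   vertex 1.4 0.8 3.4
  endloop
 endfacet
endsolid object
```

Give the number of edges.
21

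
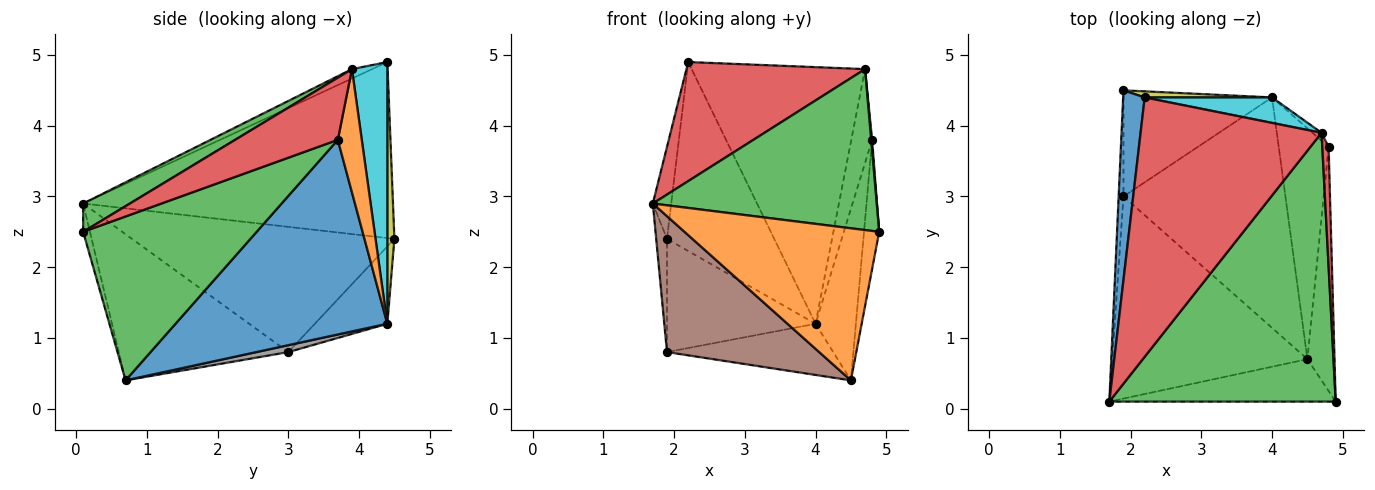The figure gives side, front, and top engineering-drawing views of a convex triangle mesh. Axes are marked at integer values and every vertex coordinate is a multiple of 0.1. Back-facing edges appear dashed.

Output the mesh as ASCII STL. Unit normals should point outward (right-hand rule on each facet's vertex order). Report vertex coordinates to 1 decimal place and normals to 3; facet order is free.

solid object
 facet normal -0.991 0.059 0.121
  outer loop
   vertex 2.2 4.4 4.9
   vertex 1.9 4.5 2.4
   vertex 1.7 0.1 2.9
  endloop
 endfacet
 facet normal -0.034 -0.963 -0.269
  outer loop
   vertex 4.5 0.7 0.4
   vertex 4.9 0.1 2.5
   vertex 1.7 0.1 2.9
  endloop
 endfacet
 facet normal 0.107 -0.511 0.853
  outer loop
   vertex 4.7 3.9 4.8
   vertex 1.7 0.1 2.9
   vertex 4.9 0.1 2.5
  endloop
 endfacet
 facet normal -0.047 -0.417 0.908
  outer loop
   vertex 4.7 3.9 4.8
   vertex 2.2 4.4 4.9
   vertex 1.7 0.1 2.9
  endloop
 endfacet
 facet normal -0.998 0.041 -0.038
  outer loop
   vertex 1.9 3.0 0.8
   vertex 1.7 0.1 2.9
   vertex 1.9 4.5 2.4
  endloop
 endfacet
 facet normal -0.528 -0.474 -0.705
  outer loop
   vertex 1.9 3.0 0.8
   vertex 4.5 0.7 0.4
   vertex 1.7 0.1 2.9
  endloop
 endfacet
 facet normal -0.335 0.687 -0.644
  outer loop
   vertex 4.0 4.4 1.2
   vertex 1.9 3.0 0.8
   vertex 1.9 4.5 2.4
  endloop
 endfacet
 facet normal 0.041 0.217 -0.975
  outer loop
   vertex 4.0 4.4 1.2
   vertex 4.5 0.7 0.4
   vertex 1.9 3.0 0.8
  endloop
 endfacet
 facet normal 0.066 0.997 0.032
  outer loop
   vertex 4.0 4.4 1.2
   vertex 1.9 4.5 2.4
   vertex 2.2 4.4 4.9
  endloop
 endfacet
 facet normal 0.199 0.975 0.097
  outer loop
   vertex 4.0 4.4 1.2
   vertex 2.2 4.4 4.9
   vertex 4.7 3.9 4.8
  endloop
 endfacet
 facet normal 0.953 0.182 -0.244
  outer loop
   vertex 4.8 3.7 3.8
   vertex 4.5 0.7 0.4
   vertex 4.0 4.4 1.2
  endloop
 endfacet
 facet normal 0.754 0.655 -0.056
  outer loop
   vertex 4.8 3.7 3.8
   vertex 4.0 4.4 1.2
   vertex 4.7 3.9 4.8
  endloop
 endfacet
 facet normal 0.983 0.086 -0.163
  outer loop
   vertex 4.8 3.7 3.8
   vertex 4.9 0.1 2.5
   vertex 4.5 0.7 0.4
  endloop
 endfacet
 facet normal 0.995 -0.009 0.101
  outer loop
   vertex 4.8 3.7 3.8
   vertex 4.7 3.9 4.8
   vertex 4.9 0.1 2.5
  endloop
 endfacet
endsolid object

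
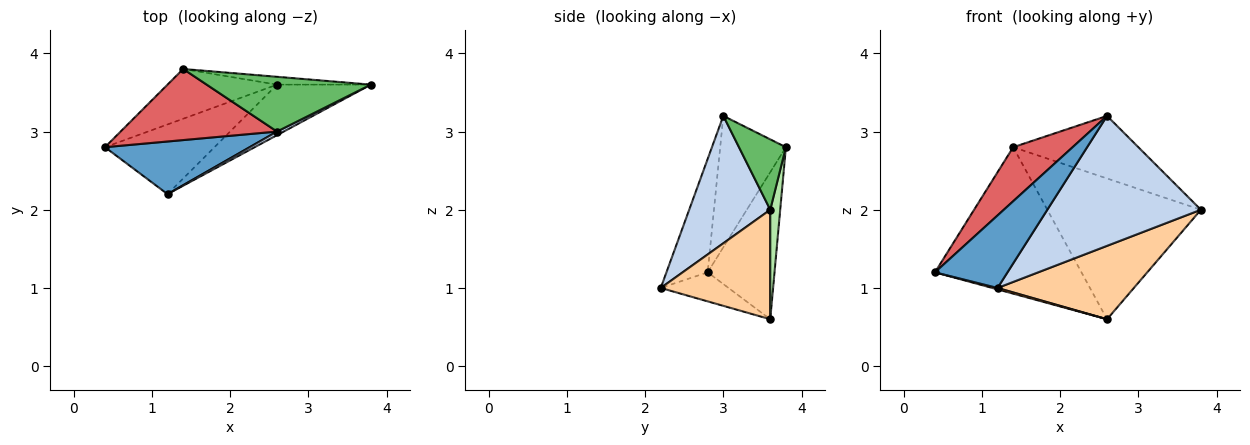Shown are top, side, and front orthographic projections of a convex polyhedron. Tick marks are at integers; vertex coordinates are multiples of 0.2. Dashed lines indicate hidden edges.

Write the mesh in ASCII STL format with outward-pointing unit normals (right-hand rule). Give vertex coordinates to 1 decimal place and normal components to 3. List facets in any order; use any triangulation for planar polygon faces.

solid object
 facet normal -0.418 -0.735 0.533
  outer loop
   vertex 2.6 3.0 3.2
   vertex 0.4 2.8 1.2
   vertex 1.2 2.2 1.0
  endloop
 endfacet
 facet normal 0.467 -0.884 0.025
  outer loop
   vertex 2.6 3.0 3.2
   vertex 1.2 2.2 1.0
   vertex 3.8 3.6 2.0
  endloop
 endfacet
 facet normal -0.256 -0.020 -0.966
  outer loop
   vertex 2.6 3.6 0.6
   vertex 1.2 2.2 1.0
   vertex 0.4 2.8 1.2
  endloop
 endfacet
 facet normal 0.552 -0.687 -0.473
  outer loop
   vertex 2.6 3.6 0.6
   vertex 3.8 3.6 2.0
   vertex 1.2 2.2 1.0
  endloop
 endfacet
 facet normal 0.272 0.724 0.634
  outer loop
   vertex 1.4 3.8 2.8
   vertex 2.6 3.0 3.2
   vertex 3.8 3.6 2.0
  endloop
 endfacet
 facet normal 0.065 0.996 -0.055
  outer loop
   vertex 1.4 3.8 2.8
   vertex 3.8 3.6 2.0
   vertex 2.6 3.6 0.6
  endloop
 endfacet
 facet normal -0.556 -0.503 0.662
  outer loop
   vertex 1.4 3.8 2.8
   vertex 0.4 2.8 1.2
   vertex 2.6 3.0 3.2
  endloop
 endfacet
 facet normal -0.397 0.869 -0.295
  outer loop
   vertex 1.4 3.8 2.8
   vertex 2.6 3.6 0.6
   vertex 0.4 2.8 1.2
  endloop
 endfacet
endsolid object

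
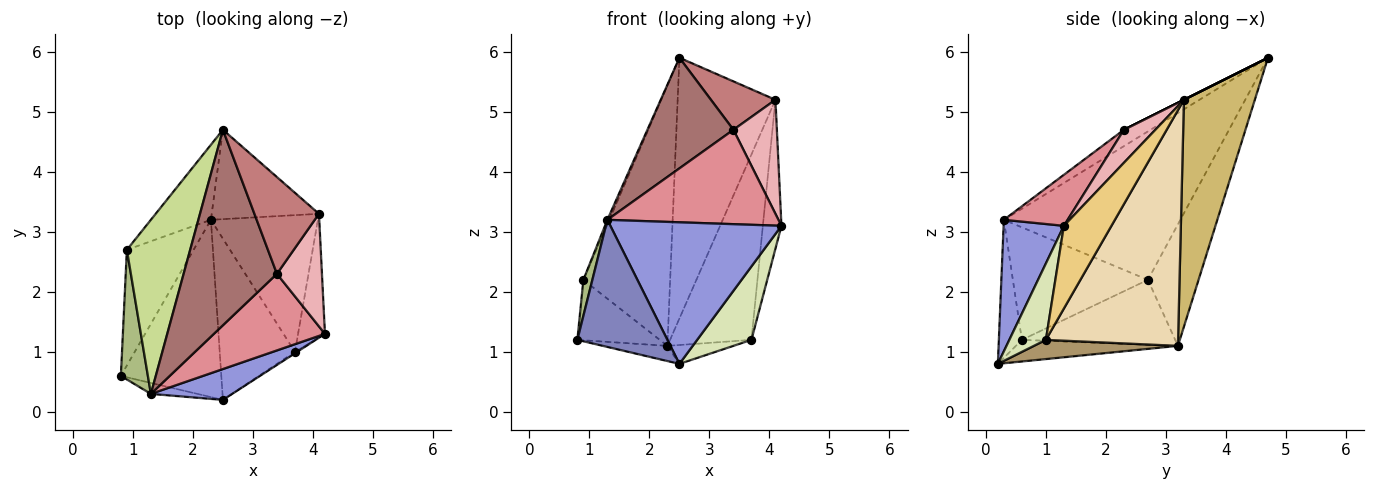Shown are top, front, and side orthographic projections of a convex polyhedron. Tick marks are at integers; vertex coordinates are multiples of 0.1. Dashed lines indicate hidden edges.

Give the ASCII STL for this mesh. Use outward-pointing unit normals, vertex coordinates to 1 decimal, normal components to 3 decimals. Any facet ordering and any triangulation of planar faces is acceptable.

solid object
 facet normal -0.210 0.083 -0.974
  outer loop
   vertex 2.3 3.2 1.1
   vertex 2.5 0.2 0.8
   vertex 0.8 0.6 1.2
  endloop
 endfacet
 facet normal -0.247 -0.966 -0.083
  outer loop
   vertex 1.3 0.3 3.2
   vertex 0.8 0.6 1.2
   vertex 2.5 0.2 0.8
  endloop
 endfacet
 facet normal 0.326 -0.924 0.201
  outer loop
   vertex 1.3 0.3 3.2
   vertex 2.5 0.2 0.8
   vertex 4.2 1.3 3.1
  endloop
 endfacet
 facet normal -0.653 0.351 -0.671
  outer loop
   vertex 0.9 2.7 2.2
   vertex 2.3 3.2 1.1
   vertex 0.8 0.6 1.2
  endloop
 endfacet
 facet normal -0.489 0.838 -0.242
  outer loop
   vertex 0.9 2.7 2.2
   vertex 2.5 4.7 5.9
   vertex 2.3 3.2 1.1
  endloop
 endfacet
 facet normal -0.970 -0.065 0.233
  outer loop
   vertex 0.9 2.7 2.2
   vertex 0.8 0.6 1.2
   vertex 1.3 0.3 3.2
  endloop
 endfacet
 facet normal -0.920 0.010 0.392
  outer loop
   vertex 0.9 2.7 2.2
   vertex 1.3 0.3 3.2
   vertex 2.5 4.7 5.9
  endloop
 endfacet
 facet normal 0.558 -0.829 -0.016
  outer loop
   vertex 3.7 1.0 1.2
   vertex 4.2 1.3 3.1
   vertex 2.5 0.2 0.8
  endloop
 endfacet
 facet normal 0.246 0.113 -0.963
  outer loop
   vertex 3.7 1.0 1.2
   vertex 2.5 0.2 0.8
   vertex 2.3 3.2 1.1
  endloop
 endfacet
 facet normal 0.566 0.780 -0.267
  outer loop
   vertex 4.1 3.3 5.2
   vertex 2.3 3.2 1.1
   vertex 2.5 4.7 5.9
  endloop
 endfacet
 facet normal 0.891 0.349 -0.290
  outer loop
   vertex 4.1 3.3 5.2
   vertex 4.2 1.3 3.1
   vertex 3.7 1.0 1.2
  endloop
 endfacet
 facet normal 0.794 0.489 -0.361
  outer loop
   vertex 4.1 3.3 5.2
   vertex 3.7 1.0 1.2
   vertex 2.3 3.2 1.1
  endloop
 endfacet
 facet normal -0.151 -0.487 0.860
  outer loop
   vertex 3.4 2.3 4.7
   vertex 2.5 4.7 5.9
   vertex 1.3 0.3 3.2
  endloop
 endfacet
 facet normal 0.000 -0.447 0.894
  outer loop
   vertex 3.4 2.3 4.7
   vertex 4.1 3.3 5.2
   vertex 2.5 4.7 5.9
  endloop
 endfacet
 facet normal 0.278 -0.746 0.605
  outer loop
   vertex 3.4 2.3 4.7
   vertex 1.3 0.3 3.2
   vertex 4.2 1.3 3.1
  endloop
 endfacet
 facet normal 0.458 -0.633 0.624
  outer loop
   vertex 3.4 2.3 4.7
   vertex 4.2 1.3 3.1
   vertex 4.1 3.3 5.2
  endloop
 endfacet
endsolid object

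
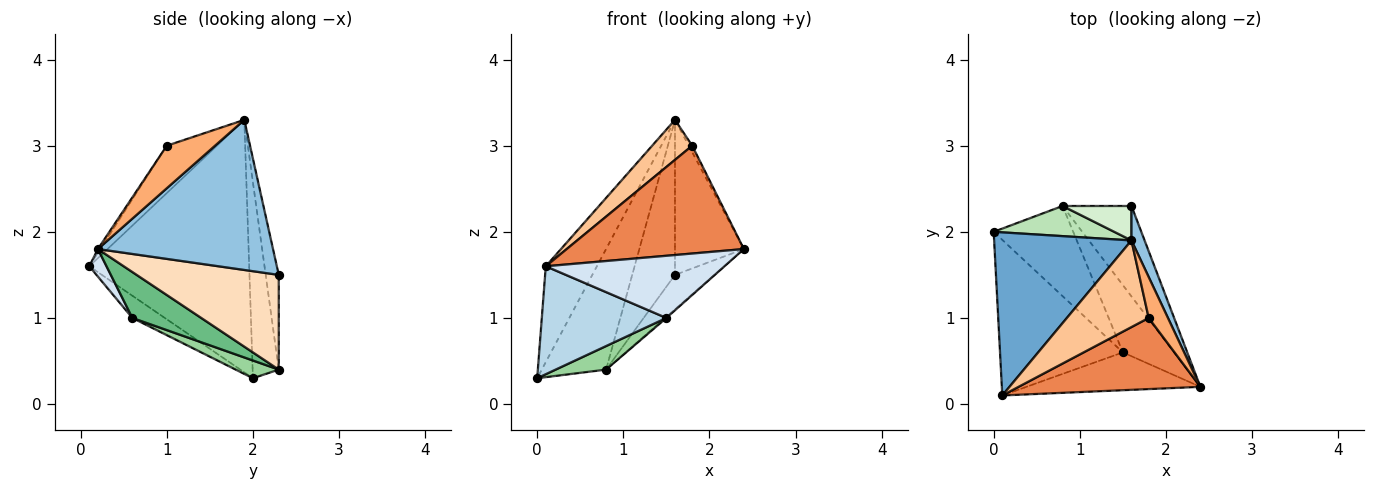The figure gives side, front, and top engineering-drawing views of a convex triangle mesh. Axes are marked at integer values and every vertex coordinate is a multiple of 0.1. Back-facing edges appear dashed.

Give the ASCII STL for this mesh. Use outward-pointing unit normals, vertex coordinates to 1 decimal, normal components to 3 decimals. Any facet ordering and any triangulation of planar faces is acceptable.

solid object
 facet normal -0.846 0.270 0.460
  outer loop
   vertex 1.6 1.9 3.3
   vertex 0.0 2.0 0.3
   vertex 0.1 0.1 1.6
  endloop
 endfacet
 facet normal 0.928 0.365 0.081
  outer loop
   vertex 1.6 2.3 1.5
   vertex 1.6 1.9 3.3
   vertex 2.4 0.2 1.8
  endloop
 endfacet
 facet normal -0.147 -0.564 -0.813
  outer loop
   vertex 1.5 0.6 1.0
   vertex 0.1 0.1 1.6
   vertex 0.0 2.0 0.3
  endloop
 endfacet
 facet normal 0.082 -0.851 -0.518
  outer loop
   vertex 1.5 0.6 1.0
   vertex 2.4 0.2 1.8
   vertex 0.1 0.1 1.6
  endloop
 endfacet
 facet normal -0.012 -0.835 0.551
  outer loop
   vertex 1.8 1.0 3.0
   vertex 0.1 0.1 1.6
   vertex 2.4 0.2 1.8
  endloop
 endfacet
 facet normal 0.909 0.065 0.411
  outer loop
   vertex 1.8 1.0 3.0
   vertex 2.4 0.2 1.8
   vertex 1.6 1.9 3.3
  endloop
 endfacet
 facet normal -0.465 -0.371 0.804
  outer loop
   vertex 1.8 1.0 3.0
   vertex 1.6 1.9 3.3
   vertex 0.1 0.1 1.6
  endloop
 endfacet
 facet normal 0.789 0.219 -0.574
  outer loop
   vertex 0.8 2.3 0.4
   vertex 1.6 2.3 1.5
   vertex 2.4 0.2 1.8
  endloop
 endfacet
 facet normal 0.667 0.012 -0.745
  outer loop
   vertex 0.8 2.3 0.4
   vertex 2.4 0.2 1.8
   vertex 1.5 0.6 1.0
  endloop
 endfacet
 facet normal 0.211 -0.247 -0.946
  outer loop
   vertex 0.8 2.3 0.4
   vertex 1.5 0.6 1.0
   vertex 0.0 2.0 0.3
  endloop
 endfacet
 facet normal -0.367 0.903 0.226
  outer loop
   vertex 0.8 2.3 0.4
   vertex 0.0 2.0 0.3
   vertex 1.6 1.9 3.3
  endloop
 endfacet
 facet normal -0.286 0.935 0.208
  outer loop
   vertex 0.8 2.3 0.4
   vertex 1.6 1.9 3.3
   vertex 1.6 2.3 1.5
  endloop
 endfacet
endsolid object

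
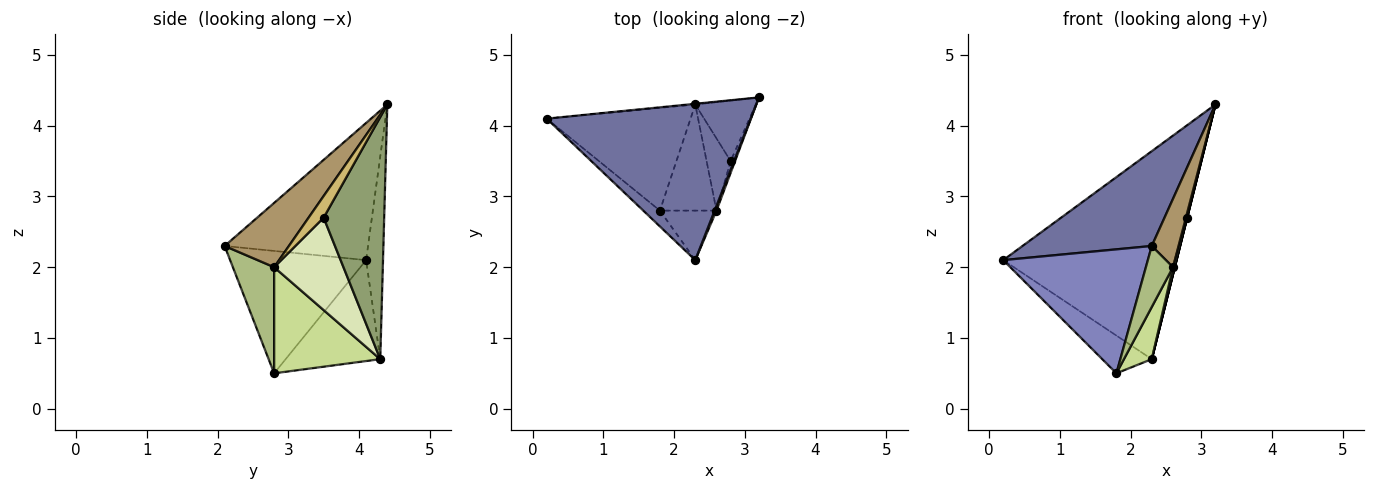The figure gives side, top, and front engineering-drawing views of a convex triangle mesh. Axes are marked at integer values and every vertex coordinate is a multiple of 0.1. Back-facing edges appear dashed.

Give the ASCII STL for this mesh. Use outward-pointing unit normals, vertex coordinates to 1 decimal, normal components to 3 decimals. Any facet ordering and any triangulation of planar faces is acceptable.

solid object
 facet normal -0.499 -0.449 0.741
  outer loop
   vertex 2.3 2.1 2.3
   vertex 3.2 4.4 4.3
   vertex 0.2 4.1 2.1
  endloop
 endfacet
 facet normal -0.682 -0.725 -0.093
  outer loop
   vertex 1.8 2.8 0.5
   vertex 2.3 2.1 2.3
   vertex 0.2 4.1 2.1
  endloop
 endfacet
 facet normal -0.097 0.995 -0.003
  outer loop
   vertex 2.3 4.3 0.7
   vertex 0.2 4.1 2.1
   vertex 3.2 4.4 4.3
  endloop
 endfacet
 facet normal -0.550 0.288 -0.784
  outer loop
   vertex 2.3 4.3 0.7
   vertex 1.8 2.8 0.5
   vertex 0.2 4.1 2.1
  endloop
 endfacet
 facet normal 0.970 0.000 -0.243
  outer loop
   vertex 2.8 3.5 2.7
   vertex 2.3 4.3 0.7
   vertex 3.2 4.4 4.3
  endloop
 endfacet
 facet normal 0.763 -0.502 -0.407
  outer loop
   vertex 2.6 2.8 2.0
   vertex 2.3 2.1 2.3
   vertex 1.8 2.8 0.5
  endloop
 endfacet
 facet normal 0.860 -0.225 -0.458
  outer loop
   vertex 2.6 2.8 2.0
   vertex 1.8 2.8 0.5
   vertex 2.3 4.3 0.7
  endloop
 endfacet
 facet normal 0.967 -0.025 -0.252
  outer loop
   vertex 2.6 2.8 2.0
   vertex 2.3 4.3 0.7
   vertex 2.8 3.5 2.7
  endloop
 endfacet
 facet normal 0.923 -0.384 0.026
  outer loop
   vertex 2.6 2.8 2.0
   vertex 3.2 4.4 4.3
   vertex 2.3 2.1 2.3
  endloop
 endfacet
 facet normal 0.977 -0.080 -0.199
  outer loop
   vertex 2.6 2.8 2.0
   vertex 2.8 3.5 2.7
   vertex 3.2 4.4 4.3
  endloop
 endfacet
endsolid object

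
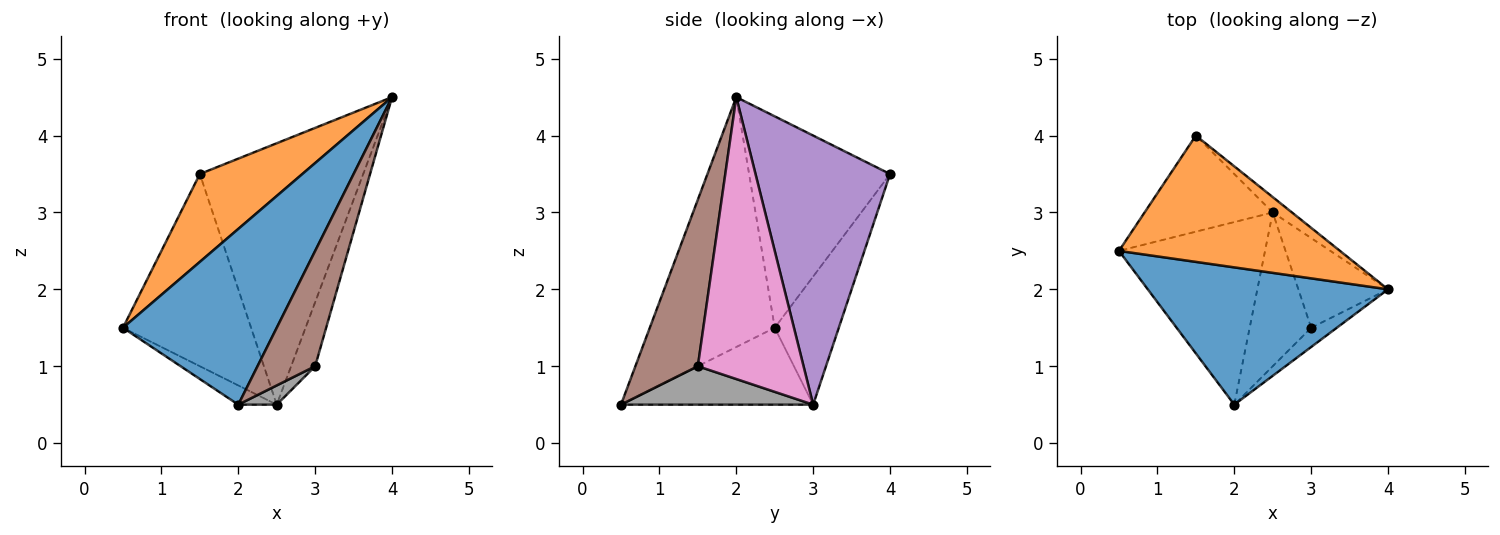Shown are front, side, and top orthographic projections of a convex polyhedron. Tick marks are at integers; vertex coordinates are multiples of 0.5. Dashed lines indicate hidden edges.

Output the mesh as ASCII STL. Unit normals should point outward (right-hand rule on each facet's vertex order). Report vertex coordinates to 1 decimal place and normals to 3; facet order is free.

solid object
 facet normal -0.539 -0.664 0.518
  outer loop
   vertex 2.0 0.5 0.5
   vertex 4.0 2.0 4.5
   vertex 0.5 2.5 1.5
  endloop
 endfacet
 facet normal -0.618 -0.449 0.646
  outer loop
   vertex 1.5 4.0 3.5
   vertex 0.5 2.5 1.5
   vertex 4.0 2.0 4.5
  endloop
 endfacet
 facet normal -0.464 0.093 -0.881
  outer loop
   vertex 2.5 3.0 0.5
   vertex 2.0 0.5 0.5
   vertex 0.5 2.5 1.5
  endloop
 endfacet
 facet normal -0.408 0.816 -0.408
  outer loop
   vertex 2.5 3.0 0.5
   vertex 0.5 2.5 1.5
   vertex 1.5 4.0 3.5
  endloop
 endfacet
 facet normal 0.635 0.771 -0.045
  outer loop
   vertex 2.5 3.0 0.5
   vertex 1.5 4.0 3.5
   vertex 4.0 2.0 4.5
  endloop
 endfacet
 facet normal 0.730 -0.674 -0.112
  outer loop
   vertex 3.0 1.5 1.0
   vertex 4.0 2.0 4.5
   vertex 2.0 0.5 0.5
  endloop
 endfacet
 facet normal 0.931 0.212 -0.296
  outer loop
   vertex 3.0 1.5 1.0
   vertex 2.5 3.0 0.5
   vertex 4.0 2.0 4.5
  endloop
 endfacet
 facet normal 0.527 -0.105 -0.843
  outer loop
   vertex 3.0 1.5 1.0
   vertex 2.0 0.5 0.5
   vertex 2.5 3.0 0.5
  endloop
 endfacet
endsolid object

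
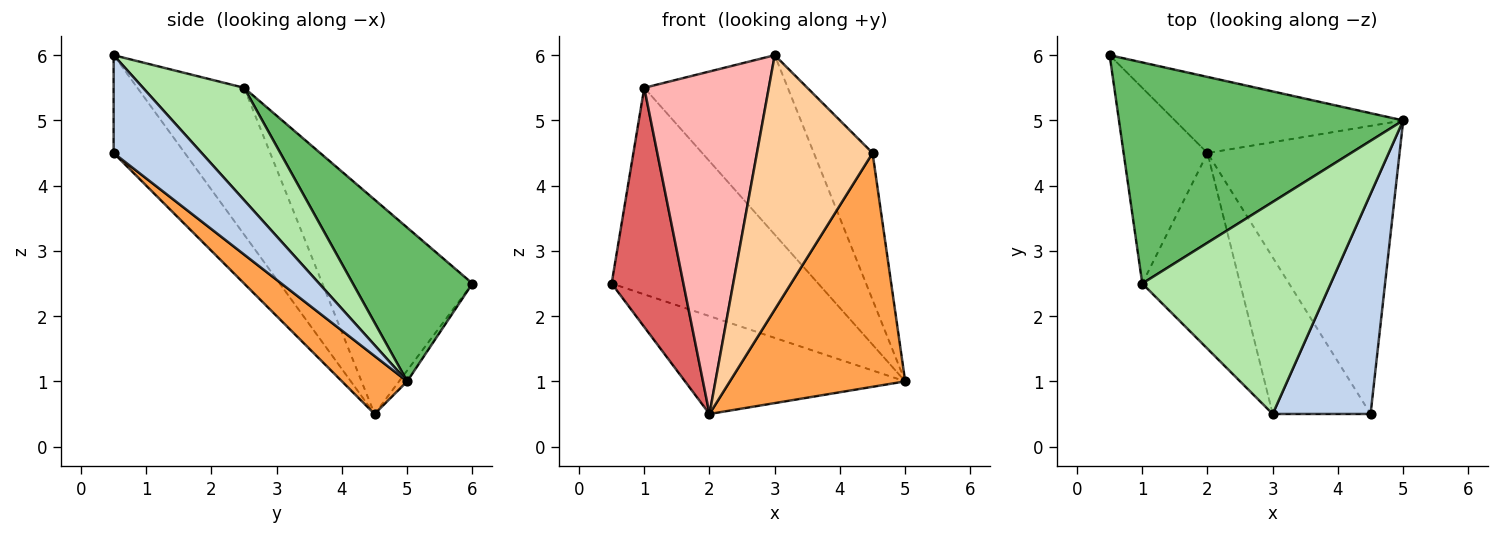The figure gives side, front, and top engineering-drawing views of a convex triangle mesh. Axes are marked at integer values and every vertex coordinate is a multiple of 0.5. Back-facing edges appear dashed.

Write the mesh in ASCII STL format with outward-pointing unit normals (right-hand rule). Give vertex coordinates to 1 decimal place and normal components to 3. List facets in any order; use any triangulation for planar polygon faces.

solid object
 facet normal -0.029 0.789 -0.614
  outer loop
   vertex 2.0 4.5 0.5
   vertex 0.5 6.0 2.5
   vertex 5.0 5.0 1.0
  endloop
 endfacet
 facet normal 0.640 0.426 0.640
  outer loop
   vertex 4.5 0.5 4.5
   vertex 5.0 5.0 1.0
   vertex 3.0 0.5 6.0
  endloop
 endfacet
 facet normal 0.228 -0.613 -0.756
  outer loop
   vertex 4.5 0.5 4.5
   vertex 2.0 4.5 0.5
   vertex 5.0 5.0 1.0
  endloop
 endfacet
 facet normal -0.464 -0.754 -0.464
  outer loop
   vertex 4.5 0.5 4.5
   vertex 3.0 0.5 6.0
   vertex 2.0 4.5 0.5
  endloop
 endfacet
 facet normal 0.368 0.635 0.679
  outer loop
   vertex 1.0 2.5 5.5
   vertex 5.0 5.0 1.0
   vertex 0.5 6.0 2.5
  endloop
 endfacet
 facet normal 0.414 0.588 0.695
  outer loop
   vertex 1.0 2.5 5.5
   vertex 3.0 0.5 6.0
   vertex 5.0 5.0 1.0
  endloop
 endfacet
 facet normal -0.851 -0.407 -0.333
  outer loop
   vertex 1.0 2.5 5.5
   vertex 0.5 6.0 2.5
   vertex 2.0 4.5 0.5
  endloop
 endfacet
 facet normal -0.597 -0.697 -0.398
  outer loop
   vertex 1.0 2.5 5.5
   vertex 2.0 4.5 0.5
   vertex 3.0 0.5 6.0
  endloop
 endfacet
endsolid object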